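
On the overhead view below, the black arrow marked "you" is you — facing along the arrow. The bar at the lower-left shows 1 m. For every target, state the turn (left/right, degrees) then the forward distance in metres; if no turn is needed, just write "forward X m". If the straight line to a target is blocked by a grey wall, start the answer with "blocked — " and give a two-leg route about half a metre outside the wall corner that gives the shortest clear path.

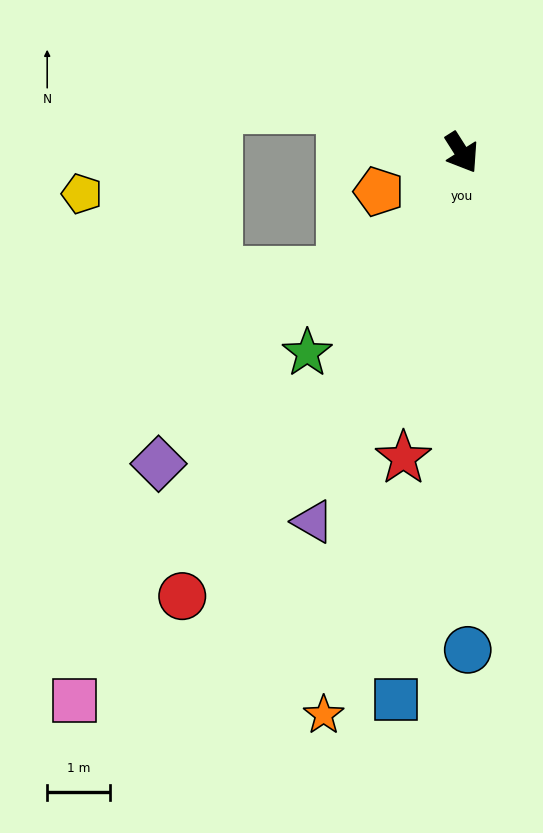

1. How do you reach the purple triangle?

turn right 54°, forward 6.4 m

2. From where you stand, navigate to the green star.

turn right 70°, forward 4.0 m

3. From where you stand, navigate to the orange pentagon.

turn right 97°, forward 1.5 m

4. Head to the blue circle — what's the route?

turn right 32°, forward 7.9 m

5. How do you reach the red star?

turn right 43°, forward 5.0 m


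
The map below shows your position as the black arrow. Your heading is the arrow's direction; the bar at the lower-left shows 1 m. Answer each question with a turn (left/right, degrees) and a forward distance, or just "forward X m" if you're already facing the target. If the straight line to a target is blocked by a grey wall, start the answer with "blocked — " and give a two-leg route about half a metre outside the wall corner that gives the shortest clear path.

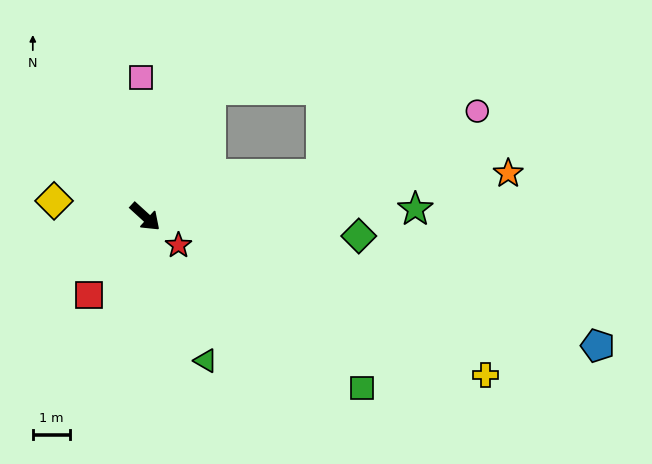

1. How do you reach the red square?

turn right 83°, forward 2.6 m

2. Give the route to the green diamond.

turn left 37°, forward 5.7 m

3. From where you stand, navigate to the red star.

forward 1.2 m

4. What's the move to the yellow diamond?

turn right 148°, forward 2.5 m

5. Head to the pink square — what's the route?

turn left 134°, forward 3.7 m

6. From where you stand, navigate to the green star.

turn left 44°, forward 7.2 m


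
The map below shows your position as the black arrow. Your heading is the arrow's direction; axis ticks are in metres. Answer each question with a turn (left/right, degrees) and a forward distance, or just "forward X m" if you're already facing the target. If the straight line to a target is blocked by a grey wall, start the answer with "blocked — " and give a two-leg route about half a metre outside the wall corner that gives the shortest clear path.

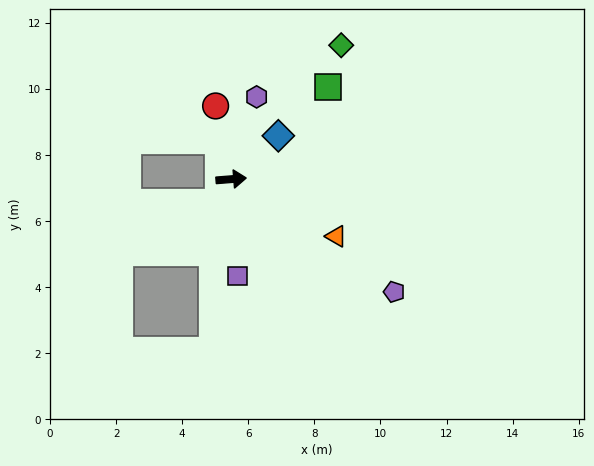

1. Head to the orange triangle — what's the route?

turn right 33°, forward 3.6 m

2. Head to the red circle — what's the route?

turn left 98°, forward 2.3 m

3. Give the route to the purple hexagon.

turn left 68°, forward 2.6 m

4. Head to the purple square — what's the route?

turn right 91°, forward 2.9 m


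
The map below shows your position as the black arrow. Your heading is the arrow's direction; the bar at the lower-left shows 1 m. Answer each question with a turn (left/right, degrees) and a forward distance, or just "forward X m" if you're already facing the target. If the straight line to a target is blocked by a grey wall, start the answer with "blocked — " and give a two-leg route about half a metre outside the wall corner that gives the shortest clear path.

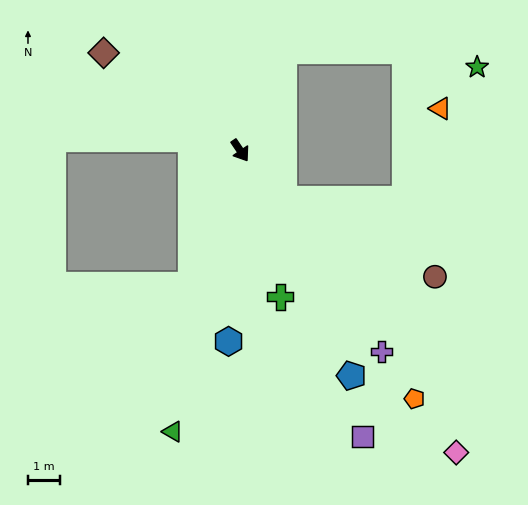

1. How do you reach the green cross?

turn right 19°, forward 4.8 m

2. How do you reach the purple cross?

forward 7.7 m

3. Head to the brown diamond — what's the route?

turn right 160°, forward 5.3 m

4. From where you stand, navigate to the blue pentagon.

turn right 8°, forward 7.9 m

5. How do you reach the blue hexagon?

turn right 38°, forward 6.0 m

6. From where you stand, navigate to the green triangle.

turn right 48°, forward 9.1 m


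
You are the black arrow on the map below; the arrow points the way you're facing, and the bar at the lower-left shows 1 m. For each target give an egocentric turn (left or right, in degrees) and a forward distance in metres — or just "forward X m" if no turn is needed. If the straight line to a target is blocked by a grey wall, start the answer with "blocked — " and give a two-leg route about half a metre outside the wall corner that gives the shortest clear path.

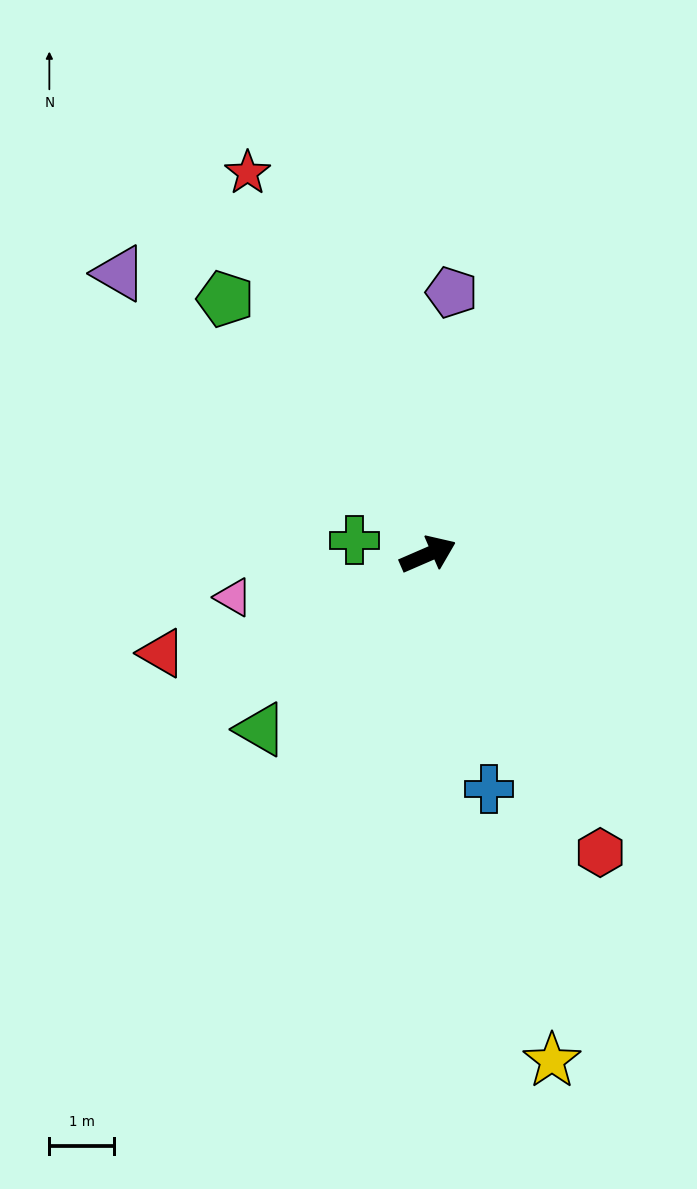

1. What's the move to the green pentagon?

turn left 105°, forward 5.1 m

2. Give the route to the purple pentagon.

turn left 61°, forward 4.1 m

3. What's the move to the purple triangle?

turn left 114°, forward 6.5 m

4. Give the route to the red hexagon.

turn right 83°, forward 5.4 m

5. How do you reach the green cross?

turn left 146°, forward 1.2 m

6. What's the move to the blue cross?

turn right 99°, forward 3.8 m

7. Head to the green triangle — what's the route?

turn right 157°, forward 3.8 m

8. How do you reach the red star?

turn left 92°, forward 6.6 m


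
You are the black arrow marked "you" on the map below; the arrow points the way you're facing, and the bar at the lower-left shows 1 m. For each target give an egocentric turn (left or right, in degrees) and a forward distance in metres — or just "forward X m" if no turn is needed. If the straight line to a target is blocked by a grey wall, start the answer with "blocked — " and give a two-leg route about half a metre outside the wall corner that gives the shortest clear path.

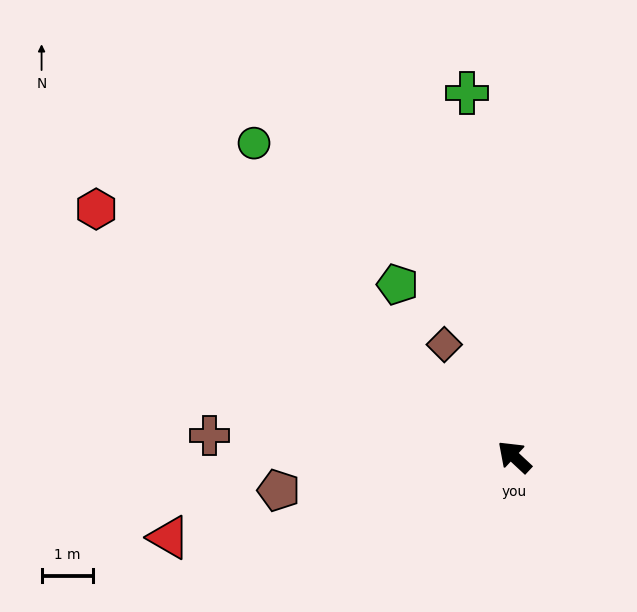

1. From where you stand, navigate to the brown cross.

turn left 39°, forward 6.0 m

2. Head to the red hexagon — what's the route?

turn left 12°, forward 9.5 m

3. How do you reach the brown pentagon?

turn left 51°, forward 4.7 m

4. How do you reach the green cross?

turn right 40°, forward 7.2 m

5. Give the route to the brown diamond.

turn right 15°, forward 2.6 m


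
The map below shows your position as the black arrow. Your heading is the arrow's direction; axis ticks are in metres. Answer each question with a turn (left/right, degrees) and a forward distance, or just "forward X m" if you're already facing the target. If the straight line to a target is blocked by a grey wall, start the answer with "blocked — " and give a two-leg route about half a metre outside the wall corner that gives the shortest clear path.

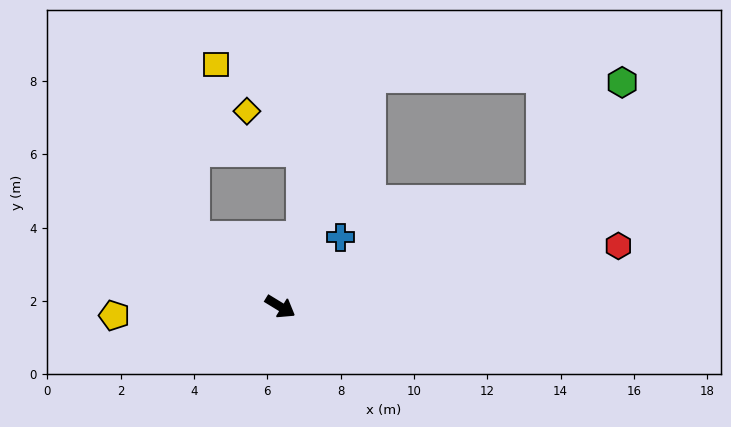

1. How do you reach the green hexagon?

blocked — turn left 54°, forward 7.7 m, then turn left 33°, forward 3.9 m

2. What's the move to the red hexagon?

turn left 42°, forward 9.4 m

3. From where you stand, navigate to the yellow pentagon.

turn right 146°, forward 4.5 m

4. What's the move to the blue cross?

turn left 80°, forward 2.5 m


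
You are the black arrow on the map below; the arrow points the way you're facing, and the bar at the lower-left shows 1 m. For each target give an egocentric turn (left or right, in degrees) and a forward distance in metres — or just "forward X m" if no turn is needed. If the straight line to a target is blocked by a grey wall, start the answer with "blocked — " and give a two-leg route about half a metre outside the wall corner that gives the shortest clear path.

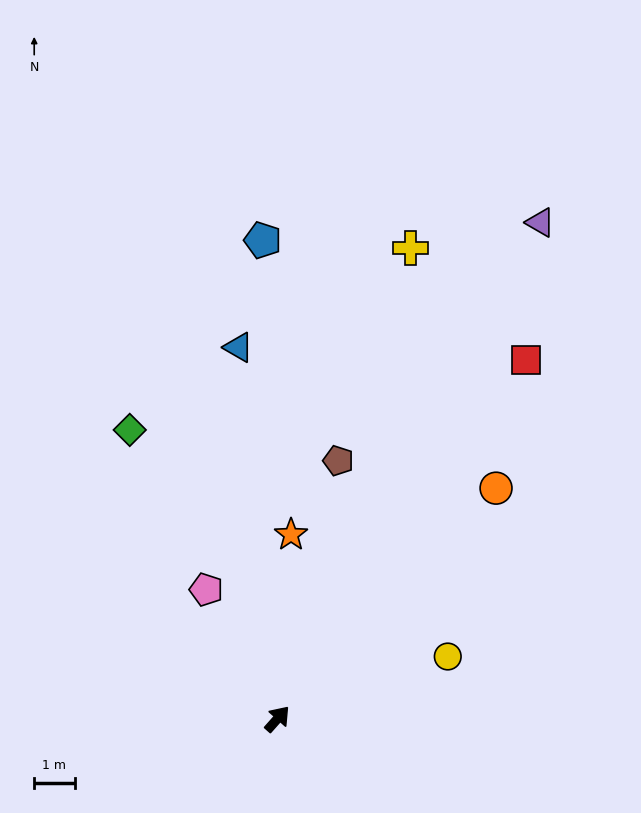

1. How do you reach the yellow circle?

turn right 28°, forward 4.5 m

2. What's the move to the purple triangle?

turn left 14°, forward 13.9 m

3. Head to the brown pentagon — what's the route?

turn left 28°, forward 6.6 m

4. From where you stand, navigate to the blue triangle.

turn left 47°, forward 9.3 m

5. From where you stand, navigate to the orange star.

turn left 37°, forward 4.6 m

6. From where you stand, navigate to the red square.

turn left 7°, forward 10.8 m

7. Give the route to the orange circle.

forward 7.9 m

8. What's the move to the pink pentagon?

turn left 70°, forward 3.7 m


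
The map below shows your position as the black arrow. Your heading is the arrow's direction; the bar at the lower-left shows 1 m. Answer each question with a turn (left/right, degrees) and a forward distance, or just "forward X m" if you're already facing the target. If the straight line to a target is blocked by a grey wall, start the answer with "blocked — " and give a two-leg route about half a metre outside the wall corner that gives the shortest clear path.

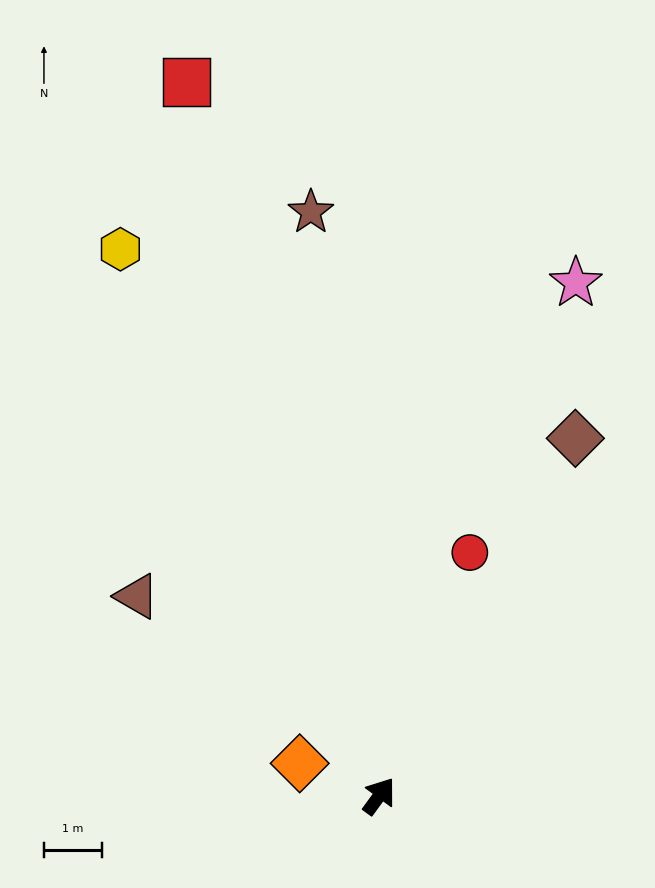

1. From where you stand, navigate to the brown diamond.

turn left 7°, forward 7.0 m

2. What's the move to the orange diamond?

turn left 104°, forward 1.5 m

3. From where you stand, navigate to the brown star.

turn left 43°, forward 10.1 m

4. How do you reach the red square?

turn left 51°, forward 12.7 m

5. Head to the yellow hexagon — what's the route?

turn left 61°, forward 10.3 m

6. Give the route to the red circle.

turn left 16°, forward 4.4 m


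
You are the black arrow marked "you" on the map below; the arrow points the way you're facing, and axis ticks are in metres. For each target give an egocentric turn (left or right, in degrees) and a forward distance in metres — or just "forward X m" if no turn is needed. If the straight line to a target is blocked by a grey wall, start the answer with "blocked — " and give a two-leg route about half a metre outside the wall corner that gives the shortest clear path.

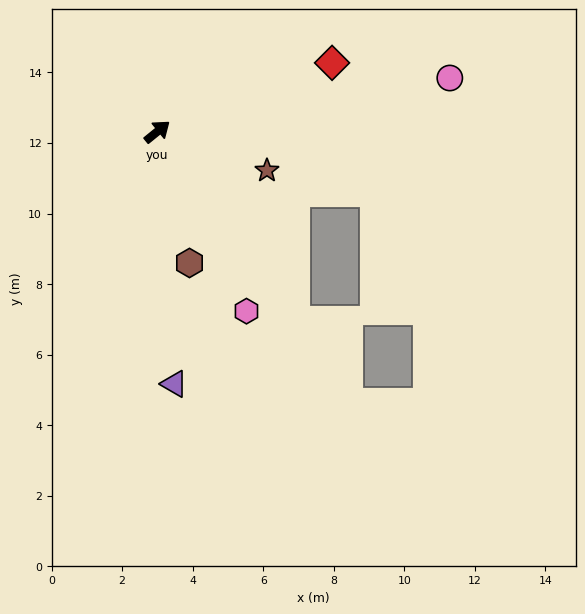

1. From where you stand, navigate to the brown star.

turn right 59°, forward 3.3 m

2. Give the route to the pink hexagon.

turn right 103°, forward 5.7 m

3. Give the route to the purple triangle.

turn right 125°, forward 7.2 m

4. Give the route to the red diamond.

turn right 18°, forward 5.3 m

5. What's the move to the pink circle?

turn right 29°, forward 8.4 m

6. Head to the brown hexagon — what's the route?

turn right 115°, forward 3.8 m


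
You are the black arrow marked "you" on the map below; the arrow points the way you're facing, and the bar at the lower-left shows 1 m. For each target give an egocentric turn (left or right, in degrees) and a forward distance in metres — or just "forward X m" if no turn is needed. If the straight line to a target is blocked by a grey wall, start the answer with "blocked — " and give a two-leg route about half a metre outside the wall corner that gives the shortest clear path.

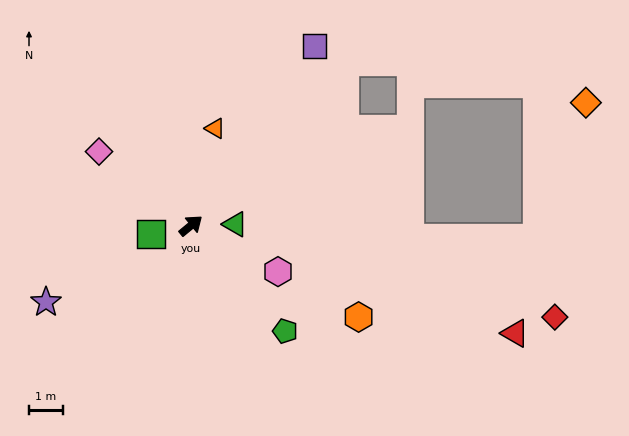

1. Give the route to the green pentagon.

turn right 88°, forward 4.2 m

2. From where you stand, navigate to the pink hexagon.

turn right 67°, forward 2.9 m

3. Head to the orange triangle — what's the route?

turn left 36°, forward 3.0 m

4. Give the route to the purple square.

turn left 16°, forward 6.5 m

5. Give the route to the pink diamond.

turn left 102°, forward 3.5 m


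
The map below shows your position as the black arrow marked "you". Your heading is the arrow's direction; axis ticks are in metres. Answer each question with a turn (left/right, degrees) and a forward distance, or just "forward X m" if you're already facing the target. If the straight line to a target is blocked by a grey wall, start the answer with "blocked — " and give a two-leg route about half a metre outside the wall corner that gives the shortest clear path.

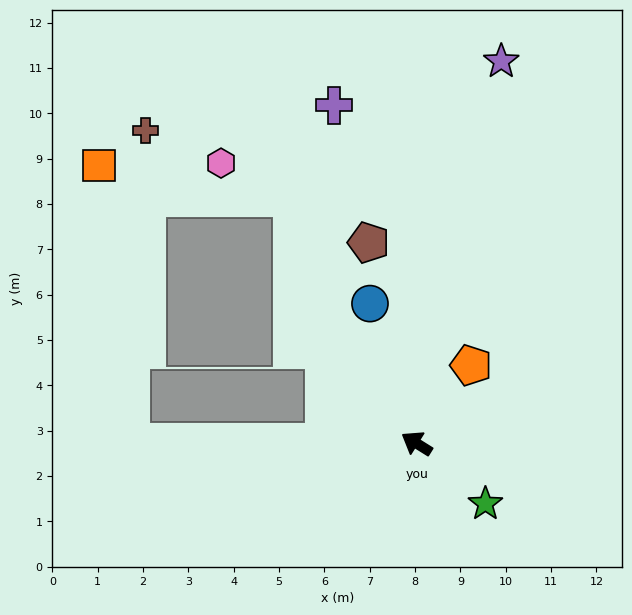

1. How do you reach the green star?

turn left 171°, forward 2.0 m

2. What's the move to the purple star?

turn right 71°, forward 8.6 m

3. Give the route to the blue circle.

turn right 40°, forward 3.3 m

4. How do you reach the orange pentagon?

turn right 93°, forward 2.1 m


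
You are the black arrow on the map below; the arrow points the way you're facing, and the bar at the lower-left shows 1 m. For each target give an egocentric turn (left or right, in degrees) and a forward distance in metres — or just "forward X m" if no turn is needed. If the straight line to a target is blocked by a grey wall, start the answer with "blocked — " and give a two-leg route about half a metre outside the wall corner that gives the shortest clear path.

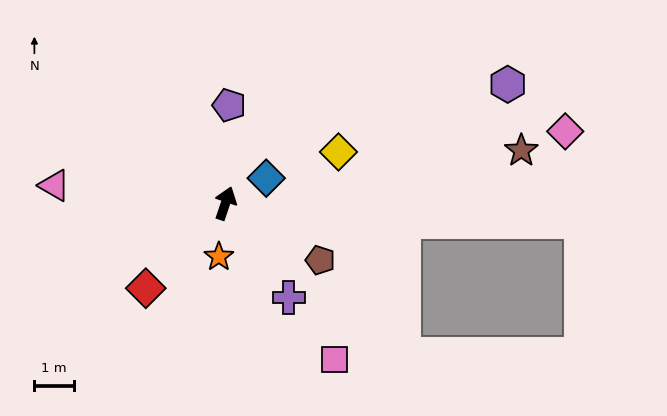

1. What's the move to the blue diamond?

turn right 40°, forward 1.2 m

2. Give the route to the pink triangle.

turn left 103°, forward 4.3 m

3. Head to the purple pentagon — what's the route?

turn left 17°, forward 2.5 m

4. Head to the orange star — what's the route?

turn right 168°, forward 1.4 m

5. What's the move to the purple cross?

turn right 127°, forward 2.9 m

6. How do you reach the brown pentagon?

turn right 102°, forward 2.8 m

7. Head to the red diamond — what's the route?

turn left 156°, forward 2.9 m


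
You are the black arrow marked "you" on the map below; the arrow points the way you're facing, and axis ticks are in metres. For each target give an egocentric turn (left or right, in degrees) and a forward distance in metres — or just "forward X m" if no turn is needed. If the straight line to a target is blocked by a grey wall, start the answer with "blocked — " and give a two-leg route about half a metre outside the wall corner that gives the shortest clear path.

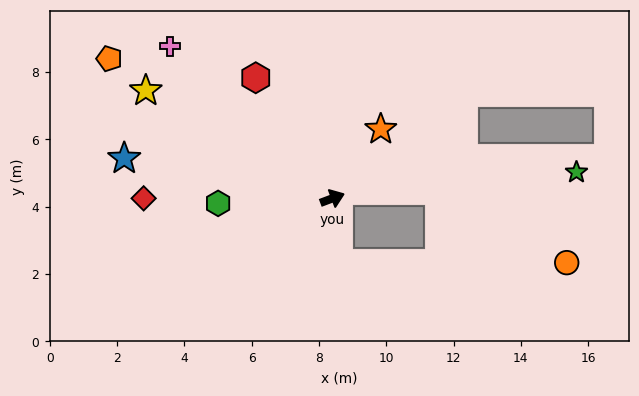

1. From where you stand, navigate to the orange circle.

blocked — turn right 105°, forward 1.9 m, then turn left 84°, forward 6.8 m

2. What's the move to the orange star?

turn left 34°, forward 2.5 m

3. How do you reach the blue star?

turn left 148°, forward 6.3 m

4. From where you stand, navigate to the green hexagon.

turn left 162°, forward 3.4 m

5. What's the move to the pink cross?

turn left 116°, forward 6.6 m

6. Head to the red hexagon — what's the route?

turn left 102°, forward 4.2 m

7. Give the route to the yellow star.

turn left 129°, forward 6.4 m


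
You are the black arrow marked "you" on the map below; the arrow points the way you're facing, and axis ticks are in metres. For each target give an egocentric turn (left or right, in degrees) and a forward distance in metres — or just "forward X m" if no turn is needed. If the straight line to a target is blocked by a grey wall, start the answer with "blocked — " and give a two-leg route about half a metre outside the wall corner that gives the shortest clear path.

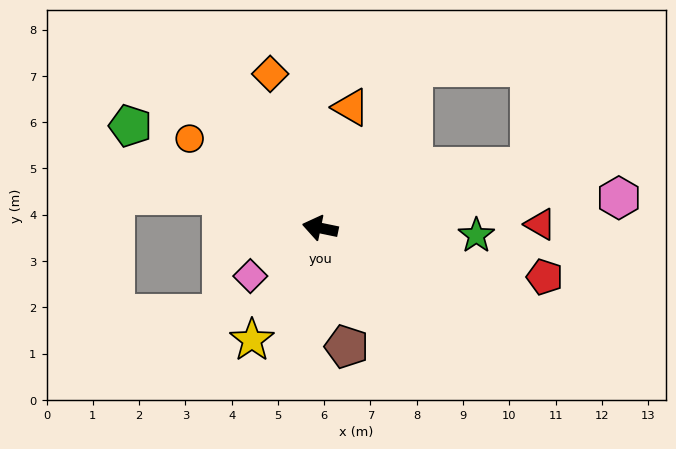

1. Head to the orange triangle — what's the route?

turn right 93°, forward 2.7 m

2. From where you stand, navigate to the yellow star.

turn left 70°, forward 2.8 m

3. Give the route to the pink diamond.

turn left 46°, forward 1.8 m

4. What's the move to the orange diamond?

turn right 60°, forward 3.5 m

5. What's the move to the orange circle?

turn right 23°, forward 3.4 m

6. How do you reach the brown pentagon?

turn left 114°, forward 2.6 m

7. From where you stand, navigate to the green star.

turn right 171°, forward 3.4 m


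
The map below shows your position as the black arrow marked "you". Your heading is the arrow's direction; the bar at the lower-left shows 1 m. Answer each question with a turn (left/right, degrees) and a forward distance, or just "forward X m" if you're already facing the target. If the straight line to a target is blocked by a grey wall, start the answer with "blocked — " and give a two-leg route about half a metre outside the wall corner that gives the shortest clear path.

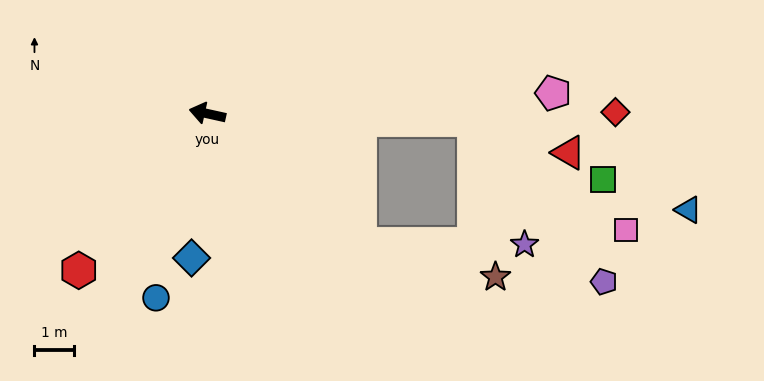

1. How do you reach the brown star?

blocked — turn left 152°, forward 5.1 m, then turn left 27°, forward 3.5 m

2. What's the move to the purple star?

blocked — turn left 152°, forward 5.1 m, then turn left 40°, forward 4.2 m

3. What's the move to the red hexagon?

turn left 63°, forward 5.2 m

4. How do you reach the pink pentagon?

turn right 164°, forward 8.8 m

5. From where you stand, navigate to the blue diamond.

turn left 96°, forward 3.7 m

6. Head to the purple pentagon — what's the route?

blocked — turn right 169°, forward 6.8 m, then turn right 50°, forward 5.3 m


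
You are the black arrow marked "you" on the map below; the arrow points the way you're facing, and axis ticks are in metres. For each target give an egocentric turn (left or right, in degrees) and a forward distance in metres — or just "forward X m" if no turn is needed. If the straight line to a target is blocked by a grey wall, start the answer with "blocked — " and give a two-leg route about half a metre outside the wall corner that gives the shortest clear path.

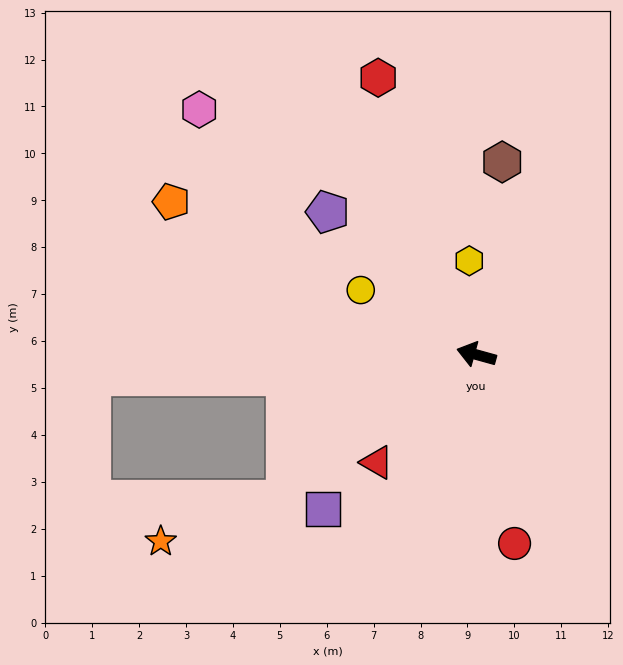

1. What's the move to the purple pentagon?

turn right 28°, forward 4.4 m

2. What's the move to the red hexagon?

turn right 55°, forward 6.3 m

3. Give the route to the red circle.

turn left 117°, forward 4.1 m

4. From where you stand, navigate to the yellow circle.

turn right 14°, forward 2.8 m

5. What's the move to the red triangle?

turn left 63°, forward 3.1 m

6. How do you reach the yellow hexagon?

turn right 70°, forward 2.0 m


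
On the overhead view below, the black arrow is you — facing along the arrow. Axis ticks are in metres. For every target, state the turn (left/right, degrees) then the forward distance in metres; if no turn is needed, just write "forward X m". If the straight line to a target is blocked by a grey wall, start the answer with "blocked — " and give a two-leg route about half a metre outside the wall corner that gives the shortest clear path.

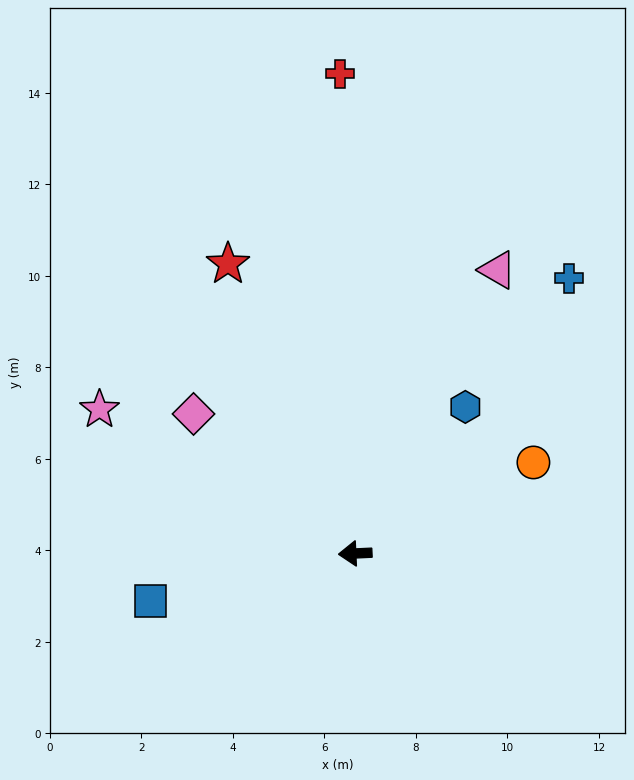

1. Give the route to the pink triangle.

turn right 119°, forward 6.9 m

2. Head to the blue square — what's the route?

turn left 10°, forward 4.6 m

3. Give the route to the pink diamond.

turn right 43°, forward 4.7 m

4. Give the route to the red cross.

turn right 91°, forward 10.5 m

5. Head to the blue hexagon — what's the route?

turn right 130°, forward 4.0 m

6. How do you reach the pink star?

turn right 32°, forward 6.4 m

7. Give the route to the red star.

turn right 69°, forward 6.9 m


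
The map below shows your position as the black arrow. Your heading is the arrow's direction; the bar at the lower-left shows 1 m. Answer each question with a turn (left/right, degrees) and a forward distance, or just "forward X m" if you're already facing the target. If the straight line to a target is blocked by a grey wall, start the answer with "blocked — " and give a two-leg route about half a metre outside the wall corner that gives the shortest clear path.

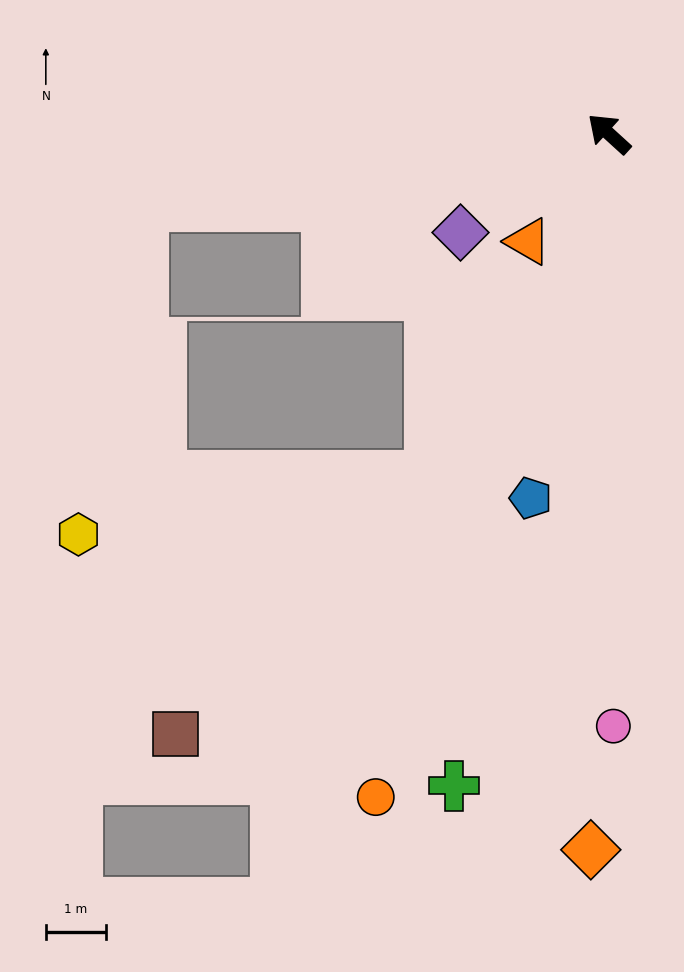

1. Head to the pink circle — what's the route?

turn left 133°, forward 9.8 m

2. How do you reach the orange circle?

turn left 113°, forward 11.7 m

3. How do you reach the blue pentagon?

turn left 120°, forward 6.2 m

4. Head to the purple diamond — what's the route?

turn left 76°, forward 3.0 m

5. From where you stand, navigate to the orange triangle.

turn left 95°, forward 2.2 m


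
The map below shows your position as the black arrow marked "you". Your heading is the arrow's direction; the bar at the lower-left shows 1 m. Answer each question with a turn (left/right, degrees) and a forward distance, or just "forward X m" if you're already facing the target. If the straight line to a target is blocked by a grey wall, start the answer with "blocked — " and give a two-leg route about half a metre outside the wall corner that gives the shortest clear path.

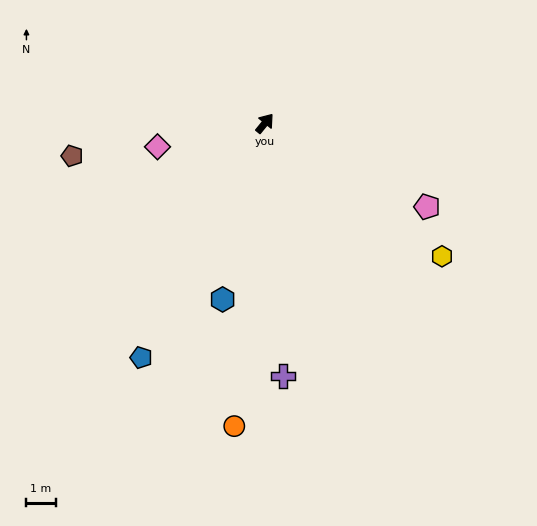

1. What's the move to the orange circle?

turn right 147°, forward 10.4 m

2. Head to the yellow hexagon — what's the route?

turn right 88°, forward 7.6 m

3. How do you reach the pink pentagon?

turn right 78°, forward 6.2 m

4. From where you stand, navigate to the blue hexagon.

turn right 154°, forward 6.2 m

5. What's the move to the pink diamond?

turn left 142°, forward 3.7 m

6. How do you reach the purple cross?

turn right 137°, forward 8.6 m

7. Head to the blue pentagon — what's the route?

turn right 169°, forward 9.0 m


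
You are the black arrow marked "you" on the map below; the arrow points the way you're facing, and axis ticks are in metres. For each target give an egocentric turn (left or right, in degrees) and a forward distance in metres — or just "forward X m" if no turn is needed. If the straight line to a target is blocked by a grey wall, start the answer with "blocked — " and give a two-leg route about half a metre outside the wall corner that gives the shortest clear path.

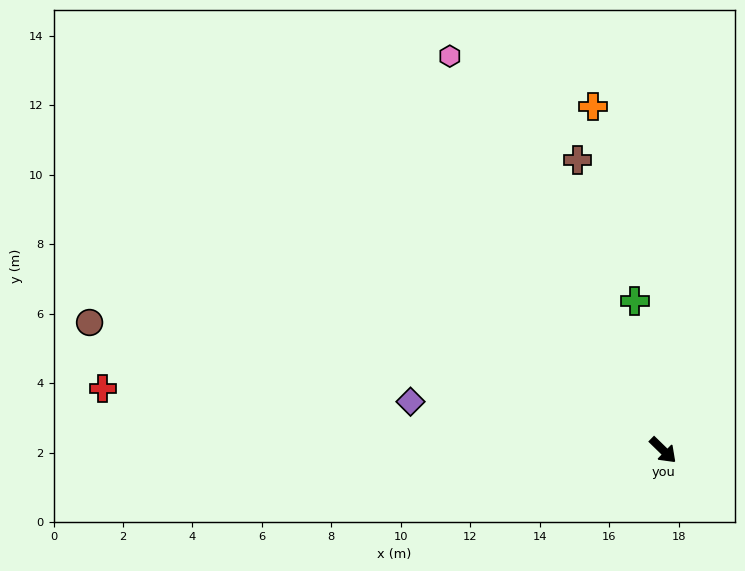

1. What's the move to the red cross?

turn right 142°, forward 16.2 m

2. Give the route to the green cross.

turn left 145°, forward 4.4 m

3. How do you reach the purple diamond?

turn right 147°, forward 7.4 m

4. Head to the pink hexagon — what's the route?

turn left 163°, forward 12.9 m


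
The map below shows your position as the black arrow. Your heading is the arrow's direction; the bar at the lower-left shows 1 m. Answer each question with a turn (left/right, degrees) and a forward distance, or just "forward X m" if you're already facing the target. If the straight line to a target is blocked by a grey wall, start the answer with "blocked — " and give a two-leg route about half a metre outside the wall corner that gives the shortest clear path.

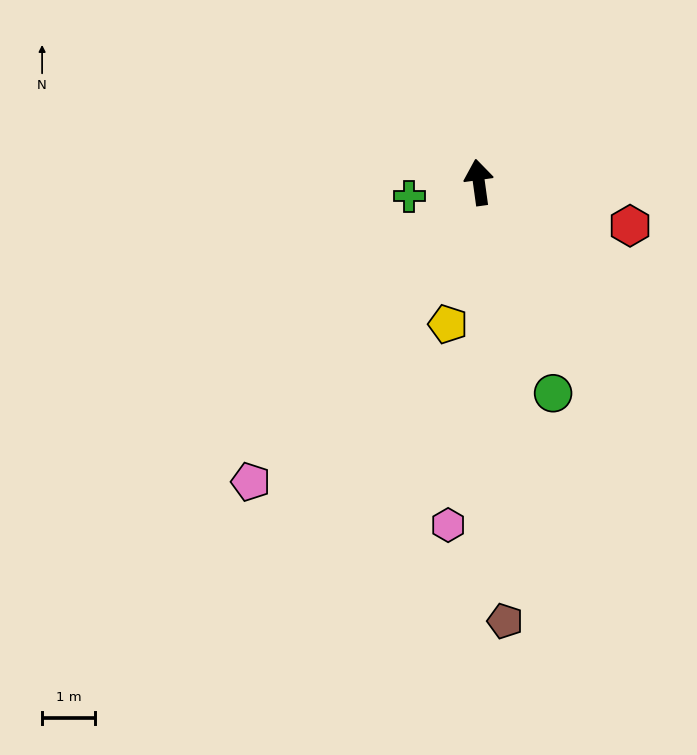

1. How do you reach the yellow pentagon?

turn left 160°, forward 2.8 m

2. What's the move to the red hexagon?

turn right 114°, forward 3.0 m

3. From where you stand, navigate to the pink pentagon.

turn left 135°, forward 7.2 m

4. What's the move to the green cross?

turn left 93°, forward 1.4 m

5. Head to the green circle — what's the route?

turn right 169°, forward 4.3 m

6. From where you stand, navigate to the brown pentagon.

turn left 176°, forward 8.4 m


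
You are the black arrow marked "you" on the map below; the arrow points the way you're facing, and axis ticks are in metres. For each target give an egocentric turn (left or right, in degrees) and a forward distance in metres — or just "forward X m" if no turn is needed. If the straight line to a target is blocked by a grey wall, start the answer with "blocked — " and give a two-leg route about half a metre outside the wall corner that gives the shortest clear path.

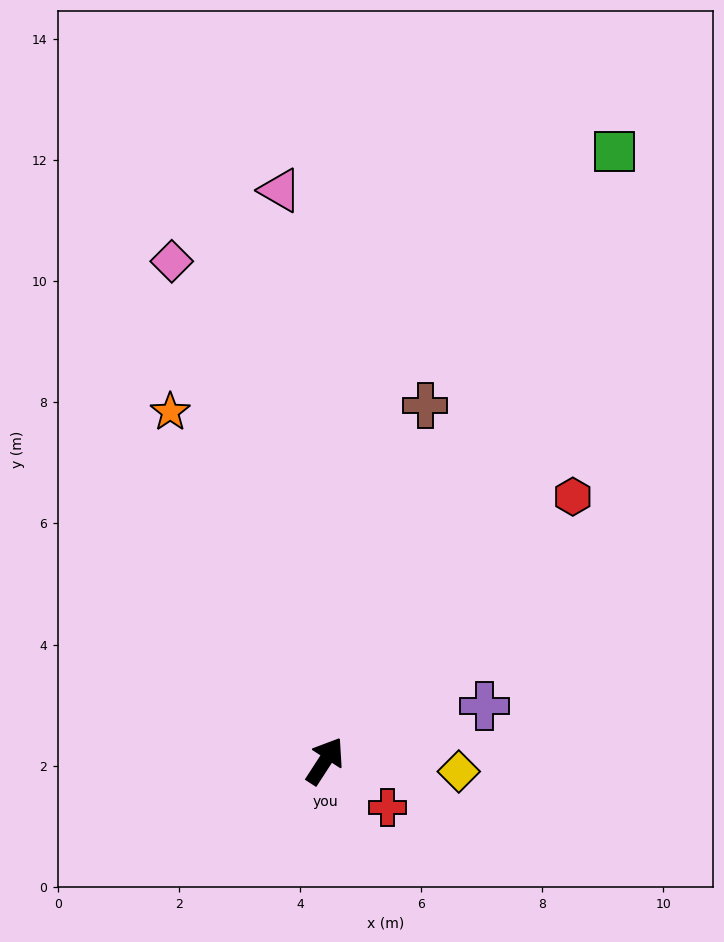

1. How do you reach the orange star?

turn left 57°, forward 6.3 m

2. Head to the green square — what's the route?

turn left 8°, forward 11.1 m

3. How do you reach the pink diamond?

turn left 50°, forward 8.6 m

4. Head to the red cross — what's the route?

turn right 94°, forward 1.3 m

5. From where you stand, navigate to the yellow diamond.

turn right 62°, forward 2.2 m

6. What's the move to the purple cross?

turn right 38°, forward 2.8 m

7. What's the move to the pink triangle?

turn left 37°, forward 9.5 m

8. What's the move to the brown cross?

turn left 17°, forward 6.1 m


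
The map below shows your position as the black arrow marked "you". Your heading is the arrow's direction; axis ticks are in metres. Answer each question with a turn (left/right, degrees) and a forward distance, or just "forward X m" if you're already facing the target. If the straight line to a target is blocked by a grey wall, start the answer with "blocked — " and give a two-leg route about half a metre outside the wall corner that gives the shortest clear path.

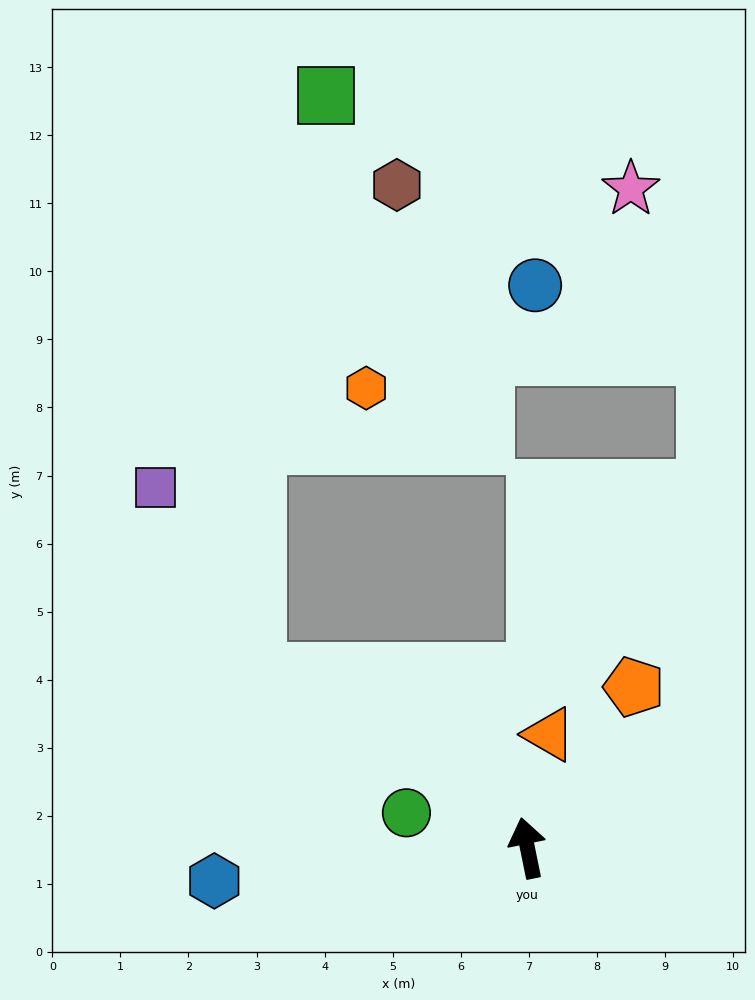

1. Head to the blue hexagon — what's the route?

turn left 84°, forward 4.6 m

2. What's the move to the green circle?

turn left 62°, forward 1.9 m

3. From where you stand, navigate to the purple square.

blocked — turn left 45°, forward 4.7 m, then turn right 28°, forward 3.1 m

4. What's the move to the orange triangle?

turn right 22°, forward 1.7 m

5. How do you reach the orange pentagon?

turn right 45°, forward 2.8 m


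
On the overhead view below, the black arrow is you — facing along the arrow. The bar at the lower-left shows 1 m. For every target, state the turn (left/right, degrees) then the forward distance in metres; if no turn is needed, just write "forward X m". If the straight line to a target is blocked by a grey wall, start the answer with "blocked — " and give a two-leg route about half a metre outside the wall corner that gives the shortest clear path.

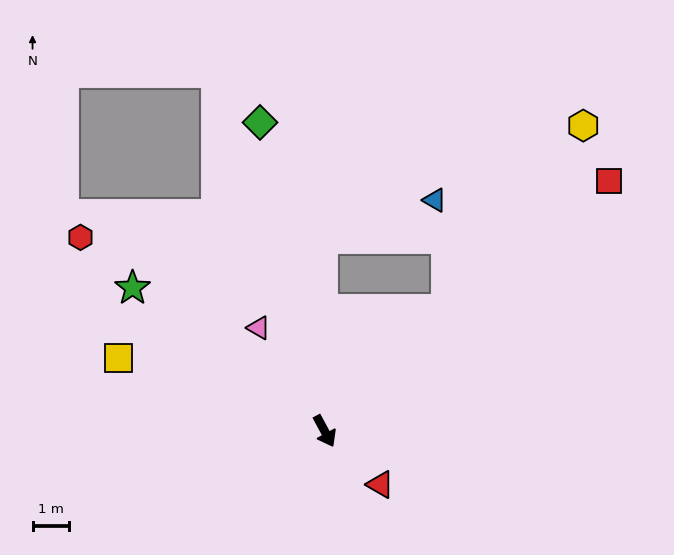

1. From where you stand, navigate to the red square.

turn left 103°, forward 10.4 m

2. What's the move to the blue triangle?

blocked — turn left 152°, forward 5.3 m, then turn right 71°, forward 3.2 m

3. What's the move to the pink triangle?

turn right 176°, forward 3.4 m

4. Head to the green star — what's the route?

turn right 155°, forward 6.6 m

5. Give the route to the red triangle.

turn left 18°, forward 2.1 m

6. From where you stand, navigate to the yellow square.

turn right 138°, forward 6.0 m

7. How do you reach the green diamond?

turn left 163°, forward 8.7 m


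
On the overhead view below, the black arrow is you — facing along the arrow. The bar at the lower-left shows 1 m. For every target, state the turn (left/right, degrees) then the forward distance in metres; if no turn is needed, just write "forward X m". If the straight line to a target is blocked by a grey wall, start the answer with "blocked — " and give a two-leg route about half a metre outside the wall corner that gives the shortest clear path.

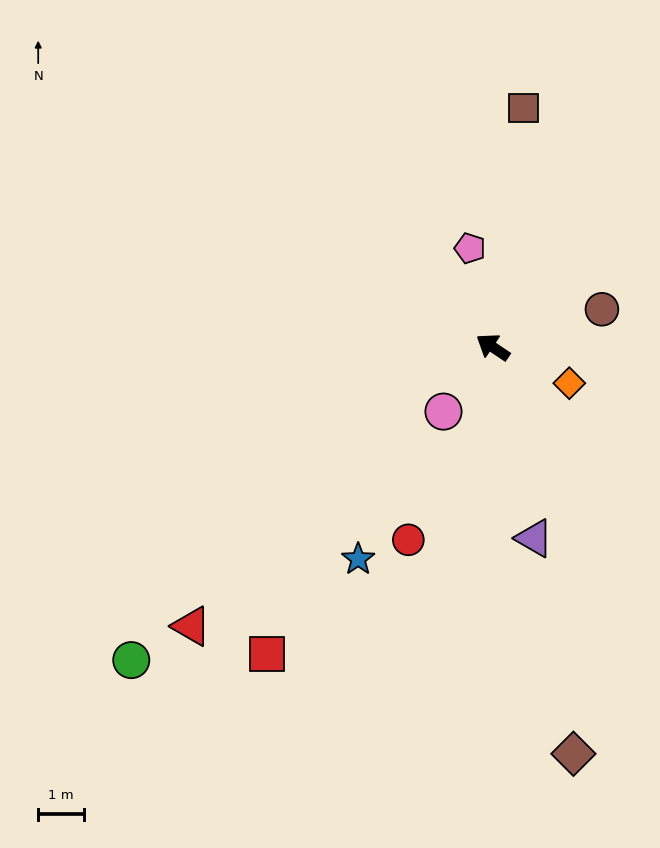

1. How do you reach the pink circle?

turn left 87°, forward 1.8 m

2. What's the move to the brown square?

turn right 63°, forward 5.2 m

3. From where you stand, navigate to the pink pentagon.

turn right 43°, forward 2.2 m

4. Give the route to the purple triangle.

turn left 136°, forward 4.2 m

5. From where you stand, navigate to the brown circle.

turn right 127°, forward 2.5 m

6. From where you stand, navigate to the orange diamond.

turn right 171°, forward 1.8 m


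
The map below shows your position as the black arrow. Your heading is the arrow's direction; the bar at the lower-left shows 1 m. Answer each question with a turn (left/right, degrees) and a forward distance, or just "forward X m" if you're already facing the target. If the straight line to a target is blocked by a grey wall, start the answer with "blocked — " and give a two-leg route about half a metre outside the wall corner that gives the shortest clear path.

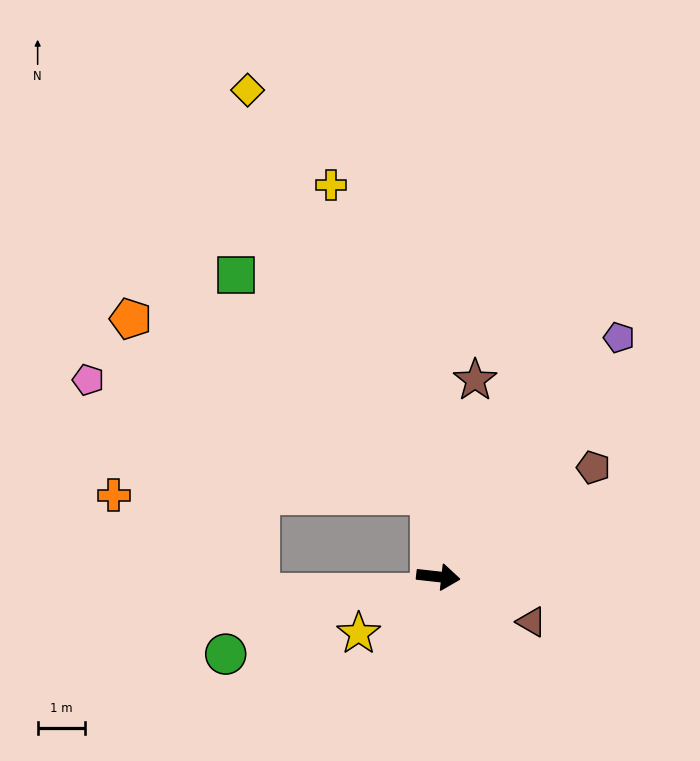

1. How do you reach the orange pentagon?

blocked — turn left 102°, forward 1.7 m, then turn left 54°, forward 7.4 m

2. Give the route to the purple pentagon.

turn left 59°, forward 6.3 m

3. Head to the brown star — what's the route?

turn left 86°, forward 4.2 m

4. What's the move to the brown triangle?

turn right 20°, forward 2.2 m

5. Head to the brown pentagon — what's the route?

turn left 42°, forward 4.0 m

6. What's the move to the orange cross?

blocked — turn left 102°, forward 1.7 m, then turn left 84°, forward 6.7 m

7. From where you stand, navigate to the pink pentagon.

blocked — turn left 102°, forward 1.7 m, then turn left 66°, forward 7.6 m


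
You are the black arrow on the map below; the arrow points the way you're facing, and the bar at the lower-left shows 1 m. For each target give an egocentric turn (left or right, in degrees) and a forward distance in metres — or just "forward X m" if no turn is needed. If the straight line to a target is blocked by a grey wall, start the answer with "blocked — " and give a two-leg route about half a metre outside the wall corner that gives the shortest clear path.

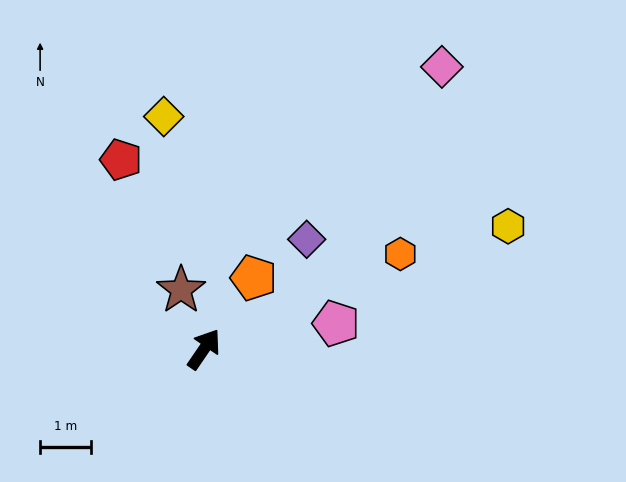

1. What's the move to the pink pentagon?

turn right 45°, forward 2.6 m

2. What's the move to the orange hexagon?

turn right 30°, forward 4.3 m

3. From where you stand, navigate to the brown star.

turn left 56°, forward 1.2 m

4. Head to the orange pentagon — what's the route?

forward 1.7 m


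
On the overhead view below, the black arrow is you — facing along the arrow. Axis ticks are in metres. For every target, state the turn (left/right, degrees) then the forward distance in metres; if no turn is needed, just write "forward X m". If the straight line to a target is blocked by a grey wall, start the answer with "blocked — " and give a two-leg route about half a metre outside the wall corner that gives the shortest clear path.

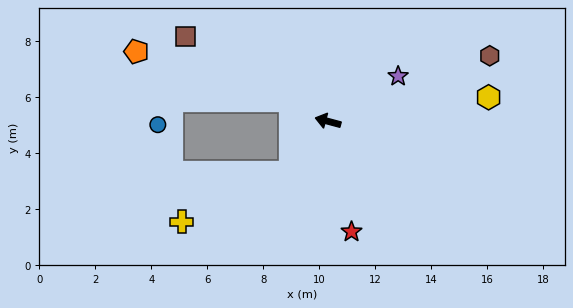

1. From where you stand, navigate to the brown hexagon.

turn right 143°, forward 6.2 m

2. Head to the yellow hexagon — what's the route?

turn right 157°, forward 5.8 m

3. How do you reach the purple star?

turn right 132°, forward 3.0 m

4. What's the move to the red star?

turn left 117°, forward 4.0 m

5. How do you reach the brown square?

turn right 16°, forward 5.9 m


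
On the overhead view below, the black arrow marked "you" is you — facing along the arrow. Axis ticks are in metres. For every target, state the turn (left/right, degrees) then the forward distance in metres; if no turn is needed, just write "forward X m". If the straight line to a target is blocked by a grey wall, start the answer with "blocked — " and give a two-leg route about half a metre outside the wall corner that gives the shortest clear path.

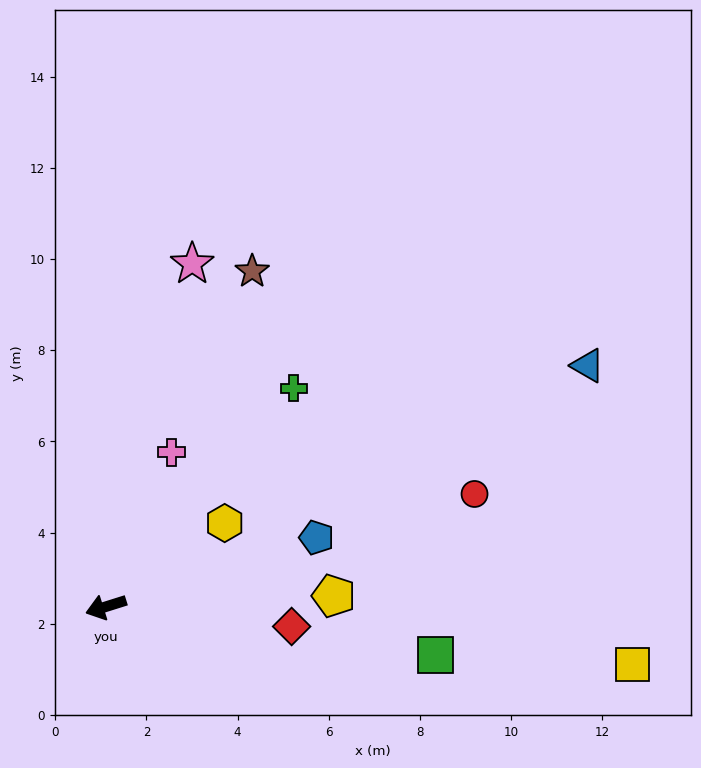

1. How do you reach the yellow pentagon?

turn left 165°, forward 5.0 m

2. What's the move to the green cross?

turn right 148°, forward 6.3 m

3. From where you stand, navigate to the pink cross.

turn right 130°, forward 3.7 m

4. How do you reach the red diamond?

turn left 156°, forward 4.1 m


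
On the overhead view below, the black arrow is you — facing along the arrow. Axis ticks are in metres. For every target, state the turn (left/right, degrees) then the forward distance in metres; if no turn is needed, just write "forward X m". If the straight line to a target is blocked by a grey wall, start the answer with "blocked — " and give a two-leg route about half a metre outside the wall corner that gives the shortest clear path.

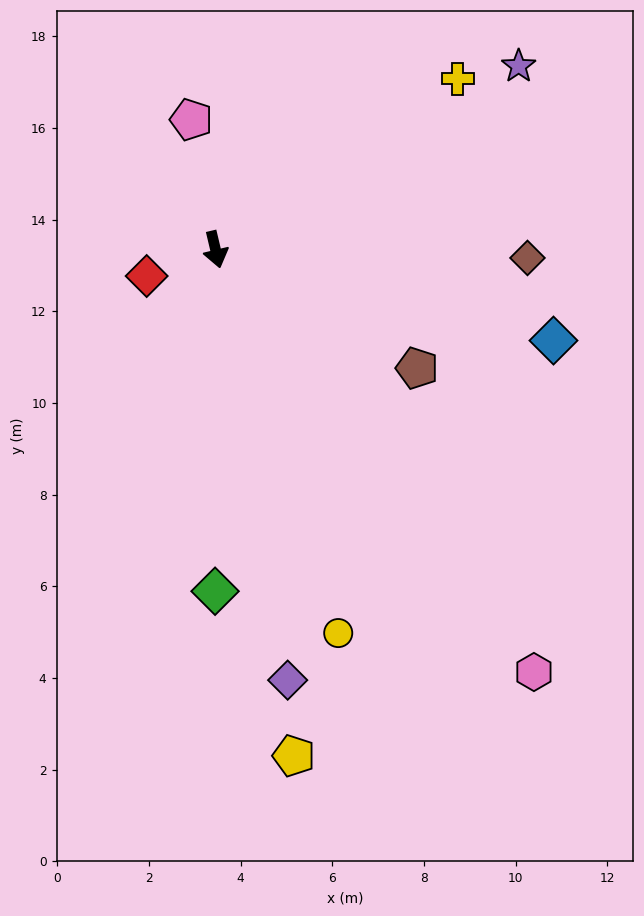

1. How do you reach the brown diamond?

turn left 75°, forward 6.8 m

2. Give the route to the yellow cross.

turn left 112°, forward 6.5 m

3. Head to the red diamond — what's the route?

turn right 82°, forward 1.6 m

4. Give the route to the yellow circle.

turn left 4°, forward 8.8 m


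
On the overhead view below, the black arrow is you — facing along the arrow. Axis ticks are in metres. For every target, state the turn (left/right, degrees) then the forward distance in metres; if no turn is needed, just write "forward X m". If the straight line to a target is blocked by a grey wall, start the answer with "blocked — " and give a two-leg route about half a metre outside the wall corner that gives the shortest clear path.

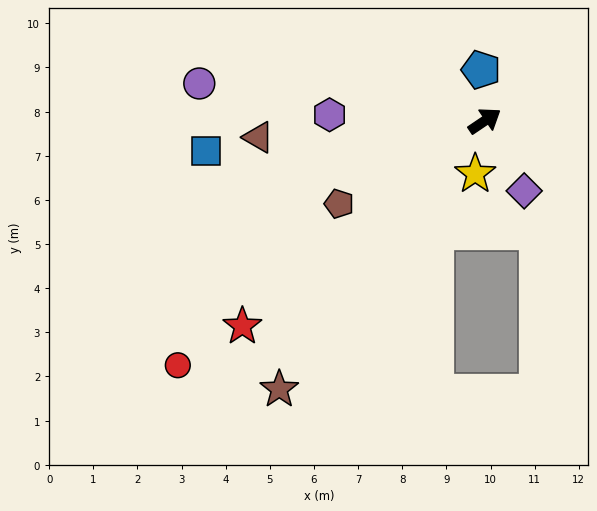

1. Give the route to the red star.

turn right 174°, forward 7.2 m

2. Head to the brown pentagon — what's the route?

turn left 176°, forward 3.8 m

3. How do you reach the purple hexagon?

turn left 144°, forward 3.5 m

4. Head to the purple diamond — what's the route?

turn right 95°, forward 1.8 m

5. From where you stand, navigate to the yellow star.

turn right 134°, forward 1.2 m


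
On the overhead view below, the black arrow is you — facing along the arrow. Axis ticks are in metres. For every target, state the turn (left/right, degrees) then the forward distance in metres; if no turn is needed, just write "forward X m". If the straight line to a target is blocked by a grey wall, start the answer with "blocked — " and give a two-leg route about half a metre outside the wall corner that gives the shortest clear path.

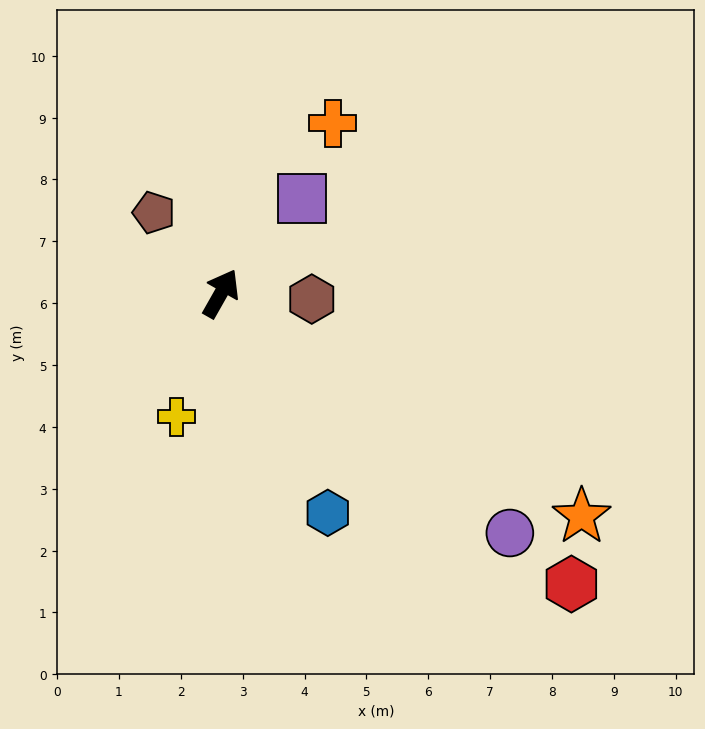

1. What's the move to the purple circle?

turn right 100°, forward 6.1 m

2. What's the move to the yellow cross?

turn right 170°, forward 2.1 m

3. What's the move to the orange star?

turn right 92°, forward 6.9 m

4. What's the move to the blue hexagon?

turn right 125°, forward 3.9 m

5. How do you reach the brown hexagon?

turn right 64°, forward 1.5 m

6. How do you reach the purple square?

turn right 11°, forward 2.0 m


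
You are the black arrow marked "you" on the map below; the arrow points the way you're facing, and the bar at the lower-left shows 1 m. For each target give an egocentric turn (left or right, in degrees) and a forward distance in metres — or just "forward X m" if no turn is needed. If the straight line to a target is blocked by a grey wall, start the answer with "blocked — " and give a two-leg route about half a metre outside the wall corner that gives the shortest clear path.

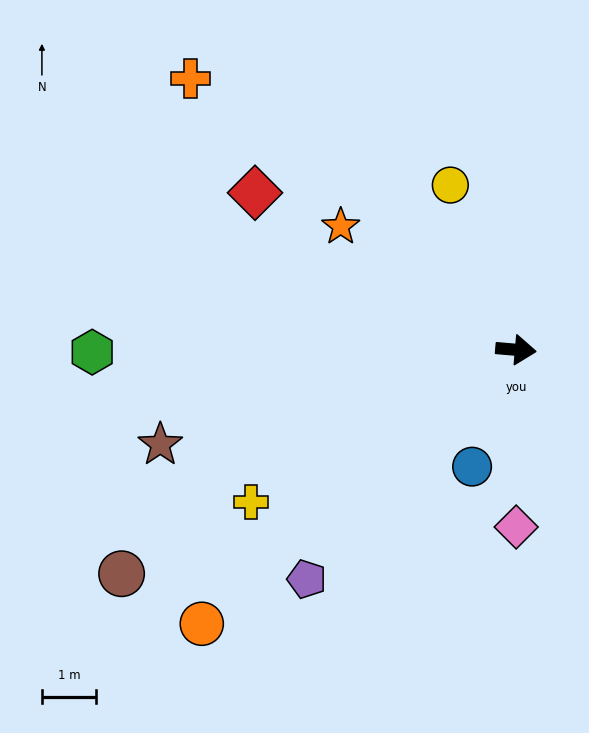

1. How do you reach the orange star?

turn left 150°, forward 3.9 m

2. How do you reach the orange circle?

turn right 134°, forward 7.7 m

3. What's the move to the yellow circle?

turn left 117°, forward 3.3 m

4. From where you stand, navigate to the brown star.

turn right 160°, forward 6.8 m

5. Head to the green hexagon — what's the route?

turn right 175°, forward 7.8 m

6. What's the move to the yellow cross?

turn right 145°, forward 5.6 m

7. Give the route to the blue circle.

turn right 106°, forward 2.3 m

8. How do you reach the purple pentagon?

turn right 127°, forward 5.7 m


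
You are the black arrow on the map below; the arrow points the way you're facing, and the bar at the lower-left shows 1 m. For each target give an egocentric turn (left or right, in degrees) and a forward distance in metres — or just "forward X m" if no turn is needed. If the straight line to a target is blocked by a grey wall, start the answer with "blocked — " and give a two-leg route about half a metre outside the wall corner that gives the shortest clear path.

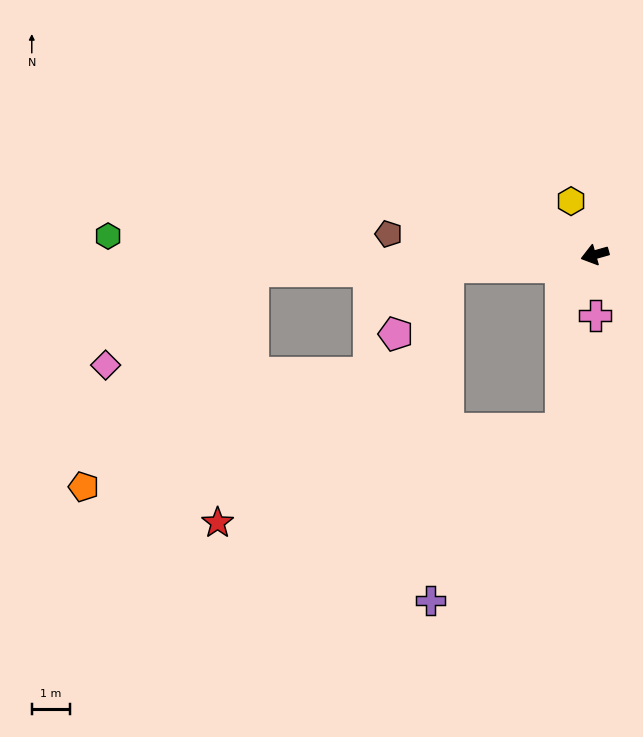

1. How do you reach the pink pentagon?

blocked — turn right 11°, forward 3.9 m, then turn left 48°, forward 2.2 m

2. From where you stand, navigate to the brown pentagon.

turn right 22°, forward 5.4 m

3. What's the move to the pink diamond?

blocked — turn right 13°, forward 9.0 m, then turn left 30°, forward 4.6 m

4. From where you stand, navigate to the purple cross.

blocked — turn right 11°, forward 3.9 m, then turn left 82°, forward 8.8 m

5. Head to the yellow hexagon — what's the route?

turn right 82°, forward 1.5 m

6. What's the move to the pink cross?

turn left 75°, forward 1.6 m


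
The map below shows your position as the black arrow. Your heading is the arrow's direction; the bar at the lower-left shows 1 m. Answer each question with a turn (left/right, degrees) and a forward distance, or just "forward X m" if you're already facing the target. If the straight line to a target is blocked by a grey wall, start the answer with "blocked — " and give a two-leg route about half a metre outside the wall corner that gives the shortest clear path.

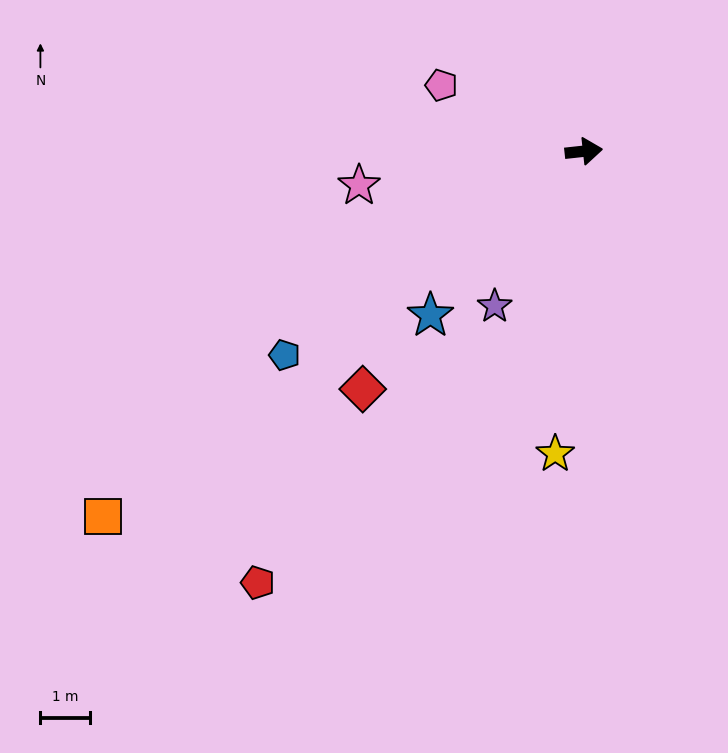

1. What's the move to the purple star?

turn right 126°, forward 3.6 m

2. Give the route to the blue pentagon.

turn right 152°, forward 7.4 m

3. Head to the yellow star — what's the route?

turn right 102°, forward 6.2 m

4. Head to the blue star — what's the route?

turn right 139°, forward 4.6 m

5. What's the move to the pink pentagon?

turn left 149°, forward 3.2 m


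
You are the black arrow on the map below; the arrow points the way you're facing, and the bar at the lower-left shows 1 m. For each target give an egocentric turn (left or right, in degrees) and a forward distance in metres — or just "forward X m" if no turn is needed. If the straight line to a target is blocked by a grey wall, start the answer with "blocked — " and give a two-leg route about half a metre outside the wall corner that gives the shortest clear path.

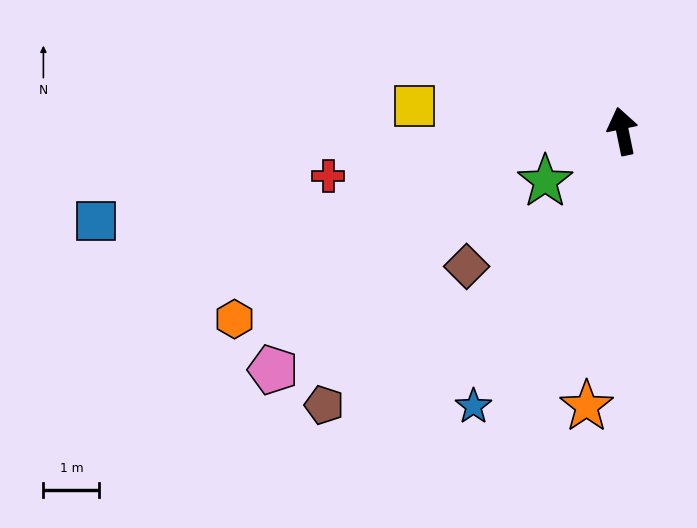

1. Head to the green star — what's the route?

turn left 111°, forward 1.6 m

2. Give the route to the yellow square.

turn left 71°, forward 3.8 m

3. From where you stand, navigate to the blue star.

turn left 140°, forward 5.6 m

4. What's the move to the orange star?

turn left 161°, forward 5.0 m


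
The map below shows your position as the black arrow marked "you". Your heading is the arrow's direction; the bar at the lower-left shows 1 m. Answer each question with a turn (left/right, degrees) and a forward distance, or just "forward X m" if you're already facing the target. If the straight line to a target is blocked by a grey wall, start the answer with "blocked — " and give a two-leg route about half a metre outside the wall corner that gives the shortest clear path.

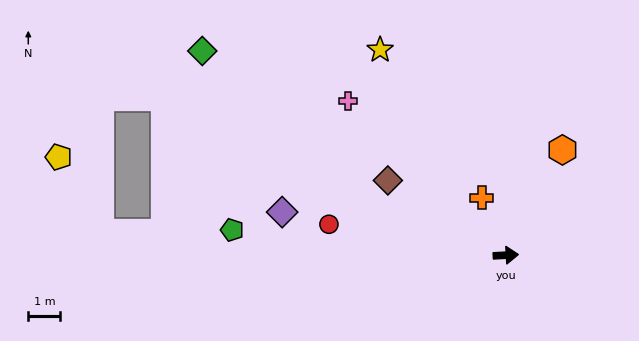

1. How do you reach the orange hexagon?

turn left 59°, forward 3.7 m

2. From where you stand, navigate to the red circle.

turn left 167°, forward 5.6 m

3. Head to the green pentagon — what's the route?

turn left 172°, forward 8.6 m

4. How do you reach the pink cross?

turn left 133°, forward 6.9 m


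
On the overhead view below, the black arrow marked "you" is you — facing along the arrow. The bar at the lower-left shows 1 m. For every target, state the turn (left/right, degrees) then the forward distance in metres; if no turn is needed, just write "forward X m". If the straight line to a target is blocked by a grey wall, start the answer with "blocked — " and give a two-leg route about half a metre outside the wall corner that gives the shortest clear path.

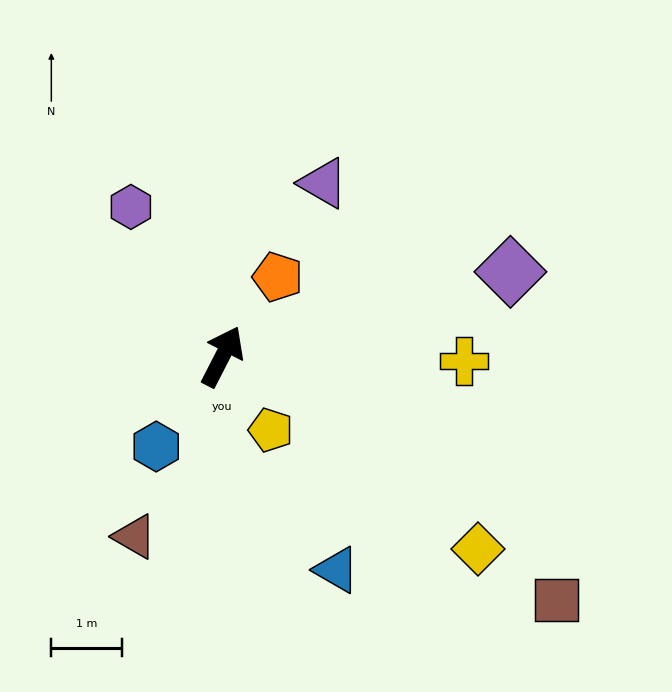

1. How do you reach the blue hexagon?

turn left 171°, forward 1.6 m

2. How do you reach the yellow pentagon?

turn right 120°, forward 1.2 m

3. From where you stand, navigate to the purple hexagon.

turn left 59°, forward 2.5 m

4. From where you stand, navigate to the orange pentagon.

turn right 8°, forward 1.4 m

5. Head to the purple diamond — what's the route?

turn right 46°, forward 4.2 m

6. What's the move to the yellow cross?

turn right 64°, forward 3.4 m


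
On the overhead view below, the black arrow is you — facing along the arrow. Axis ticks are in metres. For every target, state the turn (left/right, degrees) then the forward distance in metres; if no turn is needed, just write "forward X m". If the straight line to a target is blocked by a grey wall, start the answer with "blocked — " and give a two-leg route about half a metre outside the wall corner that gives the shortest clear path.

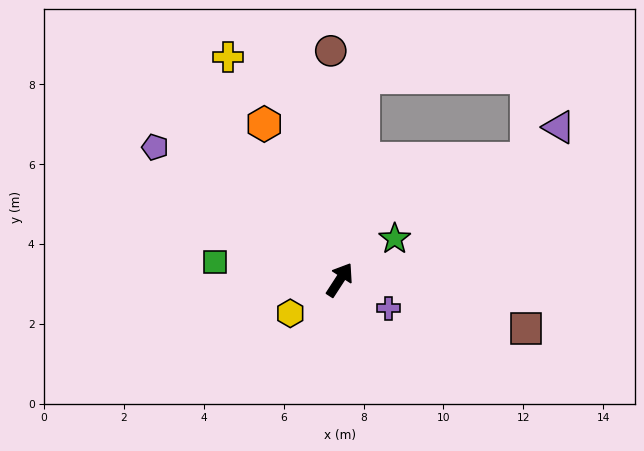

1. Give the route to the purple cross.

turn right 87°, forward 1.4 m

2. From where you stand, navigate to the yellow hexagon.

turn left 157°, forward 1.5 m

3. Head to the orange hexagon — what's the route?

turn left 59°, forward 4.3 m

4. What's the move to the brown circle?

turn left 35°, forward 5.7 m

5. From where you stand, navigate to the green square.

turn left 115°, forward 3.2 m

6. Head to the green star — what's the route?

turn right 20°, forward 1.7 m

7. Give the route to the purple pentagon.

turn left 87°, forward 5.7 m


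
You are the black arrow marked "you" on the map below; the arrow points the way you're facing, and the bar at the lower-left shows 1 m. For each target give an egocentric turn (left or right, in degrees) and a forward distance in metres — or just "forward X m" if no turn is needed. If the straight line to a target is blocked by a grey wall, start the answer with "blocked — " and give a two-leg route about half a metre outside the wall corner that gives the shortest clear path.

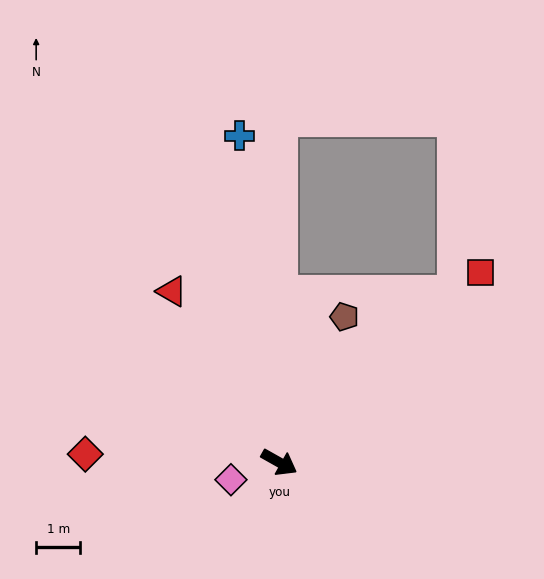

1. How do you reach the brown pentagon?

turn left 95°, forward 3.6 m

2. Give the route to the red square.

turn left 73°, forward 6.2 m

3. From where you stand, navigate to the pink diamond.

turn right 131°, forward 1.2 m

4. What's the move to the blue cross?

turn left 126°, forward 7.4 m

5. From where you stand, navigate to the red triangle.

turn left 152°, forward 4.6 m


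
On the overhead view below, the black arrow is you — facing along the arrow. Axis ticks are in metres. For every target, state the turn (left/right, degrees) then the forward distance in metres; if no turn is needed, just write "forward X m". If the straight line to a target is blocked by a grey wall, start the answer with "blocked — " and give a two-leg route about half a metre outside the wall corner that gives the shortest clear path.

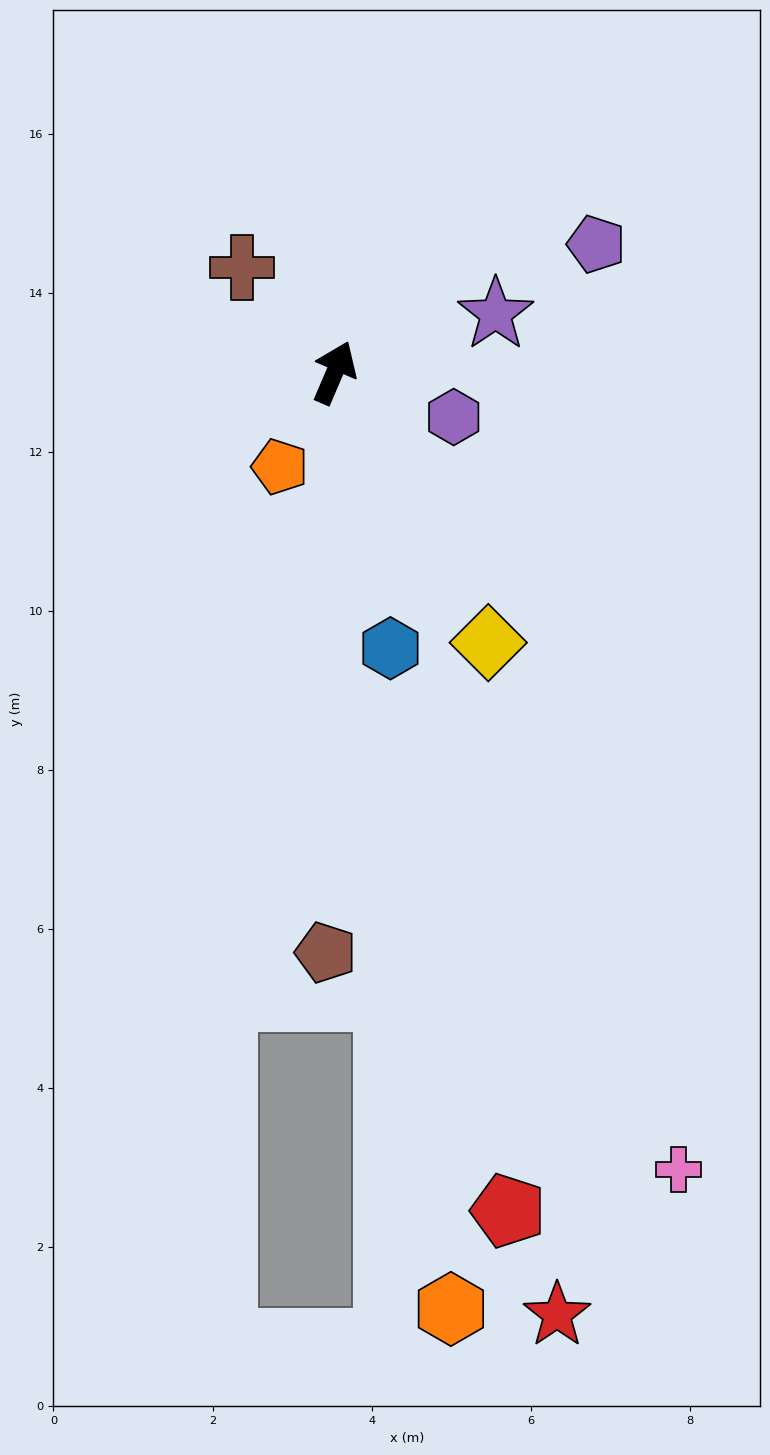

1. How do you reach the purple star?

turn right 47°, forward 2.2 m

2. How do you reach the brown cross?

turn left 65°, forward 1.8 m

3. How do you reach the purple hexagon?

turn right 87°, forward 1.6 m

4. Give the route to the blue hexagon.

turn right 145°, forward 3.5 m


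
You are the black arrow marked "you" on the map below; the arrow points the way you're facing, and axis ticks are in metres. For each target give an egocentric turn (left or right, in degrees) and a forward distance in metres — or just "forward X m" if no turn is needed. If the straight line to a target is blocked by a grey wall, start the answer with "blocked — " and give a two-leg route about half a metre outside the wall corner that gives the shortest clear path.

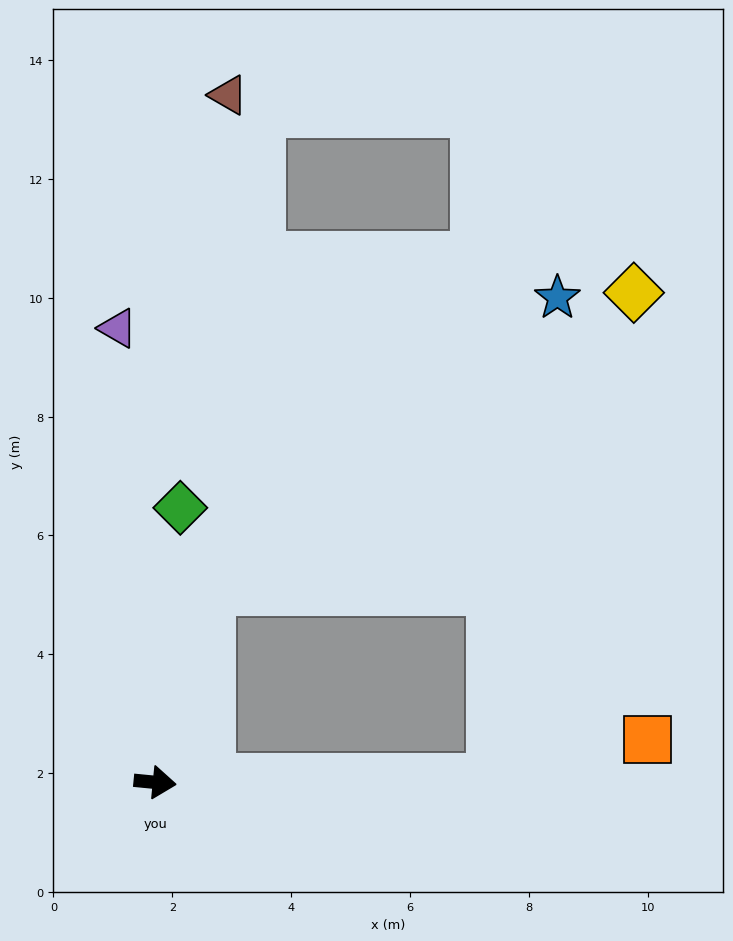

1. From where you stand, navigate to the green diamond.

turn left 90°, forward 4.6 m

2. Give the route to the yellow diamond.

blocked — turn left 80°, forward 3.4 m, then turn right 39°, forward 8.7 m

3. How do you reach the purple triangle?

turn left 100°, forward 7.7 m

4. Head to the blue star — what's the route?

blocked — turn left 80°, forward 3.4 m, then turn right 34°, forward 7.6 m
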